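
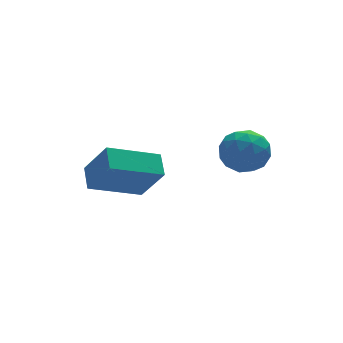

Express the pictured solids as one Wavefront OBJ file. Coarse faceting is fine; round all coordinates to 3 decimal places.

v 3.14 -1.629 0.34
v 3.584 -1.842 1.022
v 2.656 -2.898 0.258
v 3.1 -3.111 0.94
v 2.446 -2.588 1.011
v 2.745 -1.803 1.062
v 3.495 -2.937 0.218
v 3.794 -2.152 0.269
v 3.804 -2.651 0.947
v 3.155 -2.435 1.437
v 3.085 -2.305 -0.157
v 2.436 -2.089 0.333
v 3.405 -1.624 0.688
v 2.835 -3.116 0.592
v 2.451 -2.808 0.634
v 2.712 -2.934 1.034
v 2.911 -1.601 0.712
v 3.172 -1.726 1.112
v 2.503 -2.165 1.106
v 3.068 -3.014 0.168
v 3.329 -3.139 0.568
v 3.528 -1.806 0.246
v 3.789 -1.932 0.646
v 3.737 -2.575 0.174
v 3.795 -2.225 1.045
v 3.51 -2.971 0.996
v 3.742 -2.868 0.572
v 3.918 -2.407 0.602
v 3.413 -2.098 1.333
v 3.129 -2.844 1.285
v 2.744 -2.536 1.326
v 2.92 -2.075 1.356
v 3.542 -2.573 1.288
v 3.111 -1.896 -0.005
v 2.827 -2.642 -0.053
v 3.32 -2.665 -0.076
v 3.496 -2.204 -0.046
v 2.73 -1.769 0.284
v 2.445 -2.515 0.235
v 2.322 -2.333 0.678
v 2.498 -1.872 0.708
v 2.698 -2.167 -0.008
v -0.629 1.164 -2.265
v -0.442 1.979 -1.858
v 1.152 1.111 -2.979
v 1.34 1.926 -2.572
v -0.14 0.414 -0.988
v 0.048 1.229 -0.581
v 1.642 0.361 -1.702
v 1.829 1.176 -1.295
f 1 38 17
f 38 12 41
f 17 41 6
f 38 41 17
f 1 17 13
f 17 6 18
f 13 18 2
f 17 18 13
f 1 13 22
f 13 2 23
f 22 23 8
f 13 23 22
f 1 22 34
f 22 8 37
f 34 37 11
f 22 37 34
f 1 34 38
f 34 11 42
f 38 42 12
f 34 42 38
f 2 18 29
f 18 6 32
f 29 32 10
f 18 32 29
f 6 41 19
f 41 12 40
f 19 40 5
f 41 40 19
f 12 42 39
f 42 11 35
f 39 35 3
f 42 35 39
f 11 37 36
f 37 8 24
f 36 24 7
f 37 24 36
f 8 23 28
f 23 2 25
f 28 25 9
f 23 25 28
f 4 30 16
f 30 10 31
f 16 31 5
f 30 31 16
f 4 16 14
f 16 5 15
f 14 15 3
f 16 15 14
f 4 14 21
f 14 3 20
f 21 20 7
f 14 20 21
f 4 21 26
f 21 7 27
f 26 27 9
f 21 27 26
f 4 26 30
f 26 9 33
f 30 33 10
f 26 33 30
f 5 31 19
f 31 10 32
f 19 32 6
f 31 32 19
f 3 15 39
f 15 5 40
f 39 40 12
f 15 40 39
f 7 20 36
f 20 3 35
f 36 35 11
f 20 35 36
f 9 27 28
f 27 7 24
f 28 24 8
f 27 24 28
f 10 33 29
f 33 9 25
f 29 25 2
f 33 25 29
f 44 46 43
f 47 44 43
f 43 46 45
f 45 47 43
f 44 50 46
f 48 44 47
f 48 50 44
f 46 50 45
f 49 47 45
f 45 50 49
f 49 48 47
f 50 48 49



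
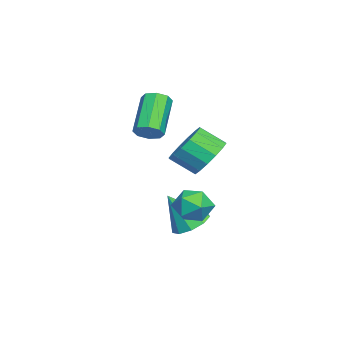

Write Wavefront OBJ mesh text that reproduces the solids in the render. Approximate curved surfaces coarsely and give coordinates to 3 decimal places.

v 1.725 1.818 -1.12
v 2.399 1.535 -1.39
v 1.935 1.022 0.24
v 2.484 1.995 -1.134
v 2.214 2.372 -0.871
v 1.715 2.491 -0.725
v 1.22 2.294 -0.763
v 0.962 1.875 -0.969
v 1.06 1.429 -1.245
v 1.47 1.166 -1.463
v 1.999 1.207 -1.52
v 0.428 0.008 2.695
v 0.744 -0.342 3.033
v -0.593 -0.337 4.284
v -0.908 0.012 3.945
v 0.821 0.087 3.114
v -0.515 0.092 4.365
v 0.668 0.47 2.949
v -0.668 0.475 4.2
v 0.375 0.582 2.636
v -0.961 0.587 3.886
v 0.113 0.357 2.356
v -1.224 0.362 3.607
v 0.035 -0.072 2.275
v -1.301 -0.067 3.526
v 0.188 -0.455 2.44
v -1.148 -0.45 3.691
v 0.481 -0.567 2.754
v -0.855 -0.562 4.004
v 2.6 2.463 0.639
v 3.175 2.955 0.384
v 3.345 1.445 0.356
v 3.92 1.937 0.101
v 3.74 1.903 0.879
v 3.279 2.532 1.054
v 3.241 1.868 -0.314
v 2.78 2.497 -0.139
v 3.571 2.588 -0.205
v 3.88 2.609 0.532
v 2.64 1.791 0.208
v 2.949 1.812 0.945
v -0.148 2.143 1.408
v 0.394 1.699 0.782
v 0.43 0.752 1.485
v -0.112 1.197 2.112
v 0.705 1.929 1.077
v 0.741 0.983 1.78
v 0.788 2.217 1.46
v 0.824 1.27 2.164
v 0.62 2.485 1.83
v 0.655 1.539 2.533
v 0.246 2.662 2.086
v 0.281 1.715 2.79
v -0.234 2.7 2.161
v -0.198 1.753 2.865
v -0.69 2.588 2.035
v -0.654 1.641 2.738
v -1.001 2.357 1.74
v -0.965 1.411 2.443
v -1.084 2.07 1.356
v -1.048 1.123 2.06
v -0.915 1.801 0.987
v -0.88 0.855 1.69
v -0.541 1.625 0.73
v -0.506 0.678 1.434
v -0.062 1.587 0.655
v -0.026 0.64 1.359
f 2 1 4
f 2 4 3
f 4 1 5
f 4 5 3
f 5 1 6
f 5 6 3
f 6 1 7
f 6 7 3
f 7 1 8
f 7 8 3
f 8 1 9
f 8 9 3
f 9 1 10
f 9 10 3
f 10 1 11
f 10 11 3
f 11 1 2
f 11 2 3
f 13 12 16
f 13 16 14
f 14 16 17
f 14 17 15
f 16 12 18
f 16 18 17
f 17 18 19
f 17 19 15
f 18 12 20
f 18 20 19
f 19 20 21
f 19 21 15
f 20 12 22
f 20 22 21
f 21 22 23
f 21 23 15
f 22 12 24
f 22 24 23
f 23 24 25
f 23 25 15
f 24 12 26
f 24 26 25
f 25 26 27
f 25 27 15
f 26 12 28
f 26 28 27
f 27 28 29
f 27 29 15
f 28 12 13
f 28 13 29
f 29 13 14
f 29 14 15
f 30 41 35
f 30 35 31
f 30 31 37
f 30 37 40
f 30 40 41
f 31 35 39
f 35 41 34
f 41 40 32
f 40 37 36
f 37 31 38
f 33 39 34
f 33 34 32
f 33 32 36
f 33 36 38
f 33 38 39
f 34 39 35
f 32 34 41
f 36 32 40
f 38 36 37
f 39 38 31
f 43 42 46
f 43 46 44
f 44 46 47
f 44 47 45
f 46 42 48
f 46 48 47
f 47 48 49
f 47 49 45
f 48 42 50
f 48 50 49
f 49 50 51
f 49 51 45
f 50 42 52
f 50 52 51
f 51 52 53
f 51 53 45
f 52 42 54
f 52 54 53
f 53 54 55
f 53 55 45
f 54 42 56
f 54 56 55
f 55 56 57
f 55 57 45
f 56 42 58
f 56 58 57
f 57 58 59
f 57 59 45
f 58 42 60
f 58 60 59
f 59 60 61
f 59 61 45
f 60 42 62
f 60 62 61
f 61 62 63
f 61 63 45
f 62 42 64
f 62 64 63
f 63 64 65
f 63 65 45
f 64 42 66
f 64 66 65
f 65 66 67
f 65 67 45
f 66 42 43
f 66 43 67
f 67 43 44
f 67 44 45



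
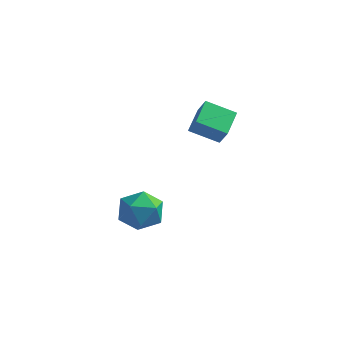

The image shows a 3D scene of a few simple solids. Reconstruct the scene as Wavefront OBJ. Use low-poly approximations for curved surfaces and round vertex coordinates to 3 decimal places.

v -0.021 2.244 -1.785
v 0.681 1.569 -1.563
v -1.001 1.591 -0.677
v -0.299 0.916 -0.455
v -0.161 1.876 -0.217
v 0.445 2.279 -0.901
v -0.765 0.881 -1.339
v -0.159 1.284 -2.023
v 0.221 0.726 -1.287
v 0.594 1.341 -0.594
v -0.914 1.819 -1.646
v -0.541 2.434 -0.953
v 2.461 2.973 2.56
v 1.308 2.693 3.091
v 2.38 4.122 2.99
v 1.227 3.842 3.521
v 2.873 2.718 3.319
v 1.72 2.438 3.85
v 2.792 3.867 3.749
v 1.639 3.587 4.28
f 1 12 6
f 1 6 2
f 1 2 8
f 1 8 11
f 1 11 12
f 2 6 10
f 6 12 5
f 12 11 3
f 11 8 7
f 8 2 9
f 4 10 5
f 4 5 3
f 4 3 7
f 4 7 9
f 4 9 10
f 5 10 6
f 3 5 12
f 7 3 11
f 9 7 8
f 10 9 2
f 14 16 13
f 17 14 13
f 13 16 15
f 15 17 13
f 14 20 16
f 18 14 17
f 18 20 14
f 16 20 15
f 19 17 15
f 15 20 19
f 19 18 17
f 20 18 19



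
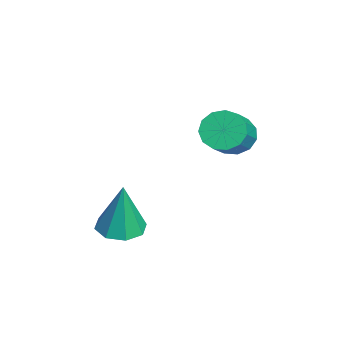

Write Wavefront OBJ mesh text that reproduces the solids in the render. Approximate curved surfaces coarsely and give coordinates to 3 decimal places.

v 1.868 2.72 -0.62
v 2.289 3.111 -0.924
v 3.192 2.731 -0.165
v 2.772 2.34 0.14
v 2.143 3.308 -0.652
v 3.047 2.928 0.107
v 1.91 3.319 -0.37
v 2.814 2.938 0.389
v 1.664 3.139 -0.167
v 2.568 2.759 0.593
v 1.483 2.827 -0.107
v 2.386 2.446 0.652
v 1.424 2.48 -0.211
v 2.327 2.1 0.549
v 1.506 2.21 -0.444
v 2.41 1.83 0.315
v 1.703 2.102 -0.733
v 2.607 1.721 0.026
v 1.953 2.19 -0.986
v 2.856 1.81 -0.227
v 2.175 2.446 -1.123
v 3.079 2.066 -0.363
v 2.301 2.79 -1.1
v 3.204 2.409 -0.341
v 3.181 -0.347 -3.13
v 3.73 -0.764 -3.165
v 3.339 -0.273 -1.51
v 3.861 -0.254 -3.201
v 3.594 0.202 -3.196
v 3.085 0.336 -3.152
v 2.632 0.07 -3.096
v 2.501 -0.44 -3.06
v 2.768 -0.896 -3.065
v 3.277 -1.03 -3.108
f 2 1 5
f 2 5 3
f 3 5 6
f 3 6 4
f 5 1 7
f 5 7 6
f 6 7 8
f 6 8 4
f 7 1 9
f 7 9 8
f 8 9 10
f 8 10 4
f 9 1 11
f 9 11 10
f 10 11 12
f 10 12 4
f 11 1 13
f 11 13 12
f 12 13 14
f 12 14 4
f 13 1 15
f 13 15 14
f 14 15 16
f 14 16 4
f 15 1 17
f 15 17 16
f 16 17 18
f 16 18 4
f 17 1 19
f 17 19 18
f 18 19 20
f 18 20 4
f 19 1 21
f 19 21 20
f 20 21 22
f 20 22 4
f 21 1 23
f 21 23 22
f 22 23 24
f 22 24 4
f 23 1 2
f 23 2 24
f 24 2 3
f 24 3 4
f 26 25 28
f 26 28 27
f 28 25 29
f 28 29 27
f 29 25 30
f 29 30 27
f 30 25 31
f 30 31 27
f 31 25 32
f 31 32 27
f 32 25 33
f 32 33 27
f 33 25 34
f 33 34 27
f 34 25 26
f 34 26 27



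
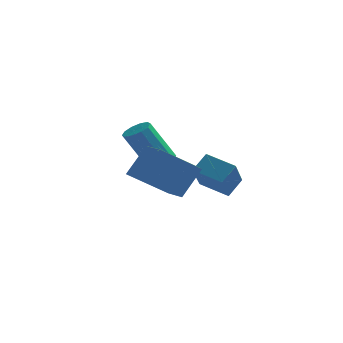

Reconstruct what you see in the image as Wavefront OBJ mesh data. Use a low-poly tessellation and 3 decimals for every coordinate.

v 0.298 1.874 -2.468
v 0.63 2.337 -2.199
v -0.306 1.989 -0.443
v -0.638 1.526 -0.712
v 0.303 2.492 -2.343
v -0.634 2.143 -0.587
v -0.026 2.41 -2.534
v -0.963 2.062 -0.779
v -0.231 2.124 -2.701
v -1.168 1.776 -0.945
v -0.234 1.742 -2.778
v -1.171 1.394 -1.022
v -0.034 1.411 -2.737
v -0.97 1.063 -0.981
v 0.294 1.257 -2.593
v -0.643 0.908 -0.837
v 0.623 1.338 -2.401
v -0.314 0.99 -0.646
v 0.828 1.624 -2.235
v -0.109 1.276 -0.479
v 0.831 2.006 -2.158
v -0.106 1.658 -0.402
v 0.918 0.307 -3.54
v -0.525 -0.504 -2.366
v 1.518 1.047 -2.291
v 0.075 0.235 -1.117
v 1.685 -0.715 -3.303
v 0.242 -1.527 -2.129
v 2.285 0.024 -2.054
v 0.842 -0.787 -0.88
v 2.531 3.963 -4.907
v 2.537 2.572 -3.657
v 1.262 4.339 -4.482
v 1.269 2.948 -3.232
v 2.951 4.592 -4.208
v 2.958 3.201 -2.958
v 1.683 4.968 -3.783
v 1.689 3.577 -2.533
f 2 1 5
f 2 5 3
f 3 5 6
f 3 6 4
f 5 1 7
f 5 7 6
f 6 7 8
f 6 8 4
f 7 1 9
f 7 9 8
f 8 9 10
f 8 10 4
f 9 1 11
f 9 11 10
f 10 11 12
f 10 12 4
f 11 1 13
f 11 13 12
f 12 13 14
f 12 14 4
f 13 1 15
f 13 15 14
f 14 15 16
f 14 16 4
f 15 1 17
f 15 17 16
f 16 17 18
f 16 18 4
f 17 1 19
f 17 19 18
f 18 19 20
f 18 20 4
f 19 1 21
f 19 21 20
f 20 21 22
f 20 22 4
f 21 1 2
f 21 2 22
f 22 2 3
f 22 3 4
f 24 26 23
f 27 24 23
f 23 26 25
f 25 27 23
f 24 30 26
f 28 24 27
f 28 30 24
f 26 30 25
f 29 27 25
f 25 30 29
f 29 28 27
f 30 28 29
f 32 34 31
f 35 32 31
f 31 34 33
f 33 35 31
f 32 38 34
f 36 32 35
f 36 38 32
f 34 38 33
f 37 35 33
f 33 38 37
f 37 36 35
f 38 36 37



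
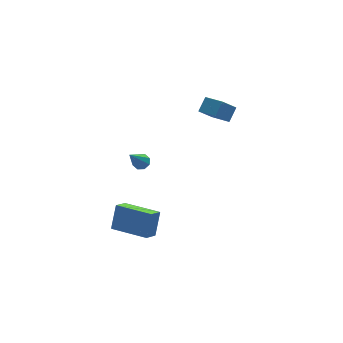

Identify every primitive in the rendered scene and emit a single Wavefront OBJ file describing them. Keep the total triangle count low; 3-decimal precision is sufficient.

v -4.862 -3.481 -3.826
v -4.324 -2.788 -2.622
v -4.193 -3.006 -4.398
v -3.655 -2.313 -3.194
v -3.465 -5.087 -3.526
v -2.927 -4.394 -2.322
v -2.796 -4.612 -4.098
v -2.258 -3.919 -2.894
v 2.787 0.809 -0.725
v 3.407 1.328 -0.118
v 2.289 2.103 -1.323
v 2.909 2.622 -0.717
v 3.591 0.758 -1.503
v 4.211 1.277 -0.897
v 3.093 2.052 -2.102
v 3.713 2.571 -1.495
v -1.496 1.088 -3.65
v -1.02 1.005 -3.432
v -2.444 0.312 -1.87
v -1.166 1.374 -3.349
v -1.506 1.575 -3.443
v -1.84 1.491 -3.657
v -1.972 1.17 -3.867
v -1.826 0.801 -3.95
v -1.486 0.6 -3.857
v -1.152 0.684 -3.642
f 2 4 1
f 5 2 1
f 1 4 3
f 3 5 1
f 2 8 4
f 6 2 5
f 6 8 2
f 4 8 3
f 7 5 3
f 3 8 7
f 7 6 5
f 8 6 7
f 10 12 9
f 13 10 9
f 9 12 11
f 11 13 9
f 10 16 12
f 14 10 13
f 14 16 10
f 12 16 11
f 15 13 11
f 11 16 15
f 15 14 13
f 16 14 15
f 18 17 20
f 18 20 19
f 20 17 21
f 20 21 19
f 21 17 22
f 21 22 19
f 22 17 23
f 22 23 19
f 23 17 24
f 23 24 19
f 24 17 25
f 24 25 19
f 25 17 26
f 25 26 19
f 26 17 18
f 26 18 19



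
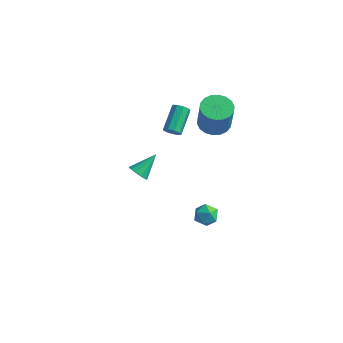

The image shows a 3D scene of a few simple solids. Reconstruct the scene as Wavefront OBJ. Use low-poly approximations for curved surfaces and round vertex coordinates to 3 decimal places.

v -3.264 0.5 -4.015
v -2.995 0.806 -4.547
v -2.816 1.76 -3.065
v -3.391 0.924 -4.518
v -3.738 0.881 -4.296
v -3.904 0.691 -3.967
v -3.825 0.429 -3.656
v -3.532 0.194 -3.483
v -3.136 0.076 -3.512
v -2.789 0.12 -3.734
v -2.623 0.309 -4.063
v -2.702 0.571 -4.373
v 1.276 1.171 2.521
v 2.007 1.76 2.484
v 2.356 1.438 4.283
v 1.624 0.849 4.319
v 1.69 2.011 2.591
v 2.039 1.69 4.389
v 1.291 2.096 2.683
v 1.64 1.775 4.482
v 0.889 1.998 2.744
v 1.238 1.677 4.542
v 0.564 1.736 2.76
v 0.912 1.415 4.558
v 0.379 1.362 2.729
v 0.728 1.04 4.527
v 0.372 0.95 2.657
v 0.721 0.628 4.455
v 0.544 0.582 2.557
v 0.893 0.26 4.356
v 0.861 0.33 2.451
v 1.21 0.009 4.249
v 1.26 0.245 2.358
v 1.609 -0.076 4.157
v 1.662 0.343 2.298
v 2.011 0.022 4.096
v 1.988 0.605 2.282
v 2.336 0.284 4.08
v 2.172 0.98 2.313
v 2.521 0.658 4.111
v 2.179 1.392 2.385
v 2.528 1.07 4.183
v -1.022 0.542 1.026
v -0.515 0.531 1.21
v -0.79 1.966 2.059
v -1.298 1.978 1.874
v -0.529 0.717 0.891
v -0.804 2.152 1.74
v -0.775 0.821 0.635
v -1.05 2.256 1.484
v -1.136 0.795 0.562
v -1.411 2.23 1.411
v -1.444 0.651 0.706
v -1.719 2.086 1.555
v -1.555 0.456 0.999
v -1.83 1.891 1.848
v -1.417 0.302 1.305
v -1.692 1.737 2.154
v -1.094 0.26 1.48
v -1.369 1.695 2.329
v -0.738 0.35 1.442
v -1.013 1.785 2.291
v 3.56 -3.282 0.096
v 4.109 -3.517 -0.333
v 3.431 -4.383 0.533
v 3.98 -4.618 0.104
v 4.121 -4.164 0.666
v 4.201 -3.484 0.396
v 3.339 -4.416 -0.196
v 3.419 -3.736 -0.466
v 3.973 -4.218 -0.514
v 4.456 -4.062 0.019
v 3.084 -3.838 0.181
v 3.567 -3.682 0.714
f 2 1 4
f 2 4 3
f 4 1 5
f 4 5 3
f 5 1 6
f 5 6 3
f 6 1 7
f 6 7 3
f 7 1 8
f 7 8 3
f 8 1 9
f 8 9 3
f 9 1 10
f 9 10 3
f 10 1 11
f 10 11 3
f 11 1 12
f 11 12 3
f 12 1 2
f 12 2 3
f 14 13 17
f 14 17 15
f 15 17 18
f 15 18 16
f 17 13 19
f 17 19 18
f 18 19 20
f 18 20 16
f 19 13 21
f 19 21 20
f 20 21 22
f 20 22 16
f 21 13 23
f 21 23 22
f 22 23 24
f 22 24 16
f 23 13 25
f 23 25 24
f 24 25 26
f 24 26 16
f 25 13 27
f 25 27 26
f 26 27 28
f 26 28 16
f 27 13 29
f 27 29 28
f 28 29 30
f 28 30 16
f 29 13 31
f 29 31 30
f 30 31 32
f 30 32 16
f 31 13 33
f 31 33 32
f 32 33 34
f 32 34 16
f 33 13 35
f 33 35 34
f 34 35 36
f 34 36 16
f 35 13 37
f 35 37 36
f 36 37 38
f 36 38 16
f 37 13 39
f 37 39 38
f 38 39 40
f 38 40 16
f 39 13 41
f 39 41 40
f 40 41 42
f 40 42 16
f 41 13 14
f 41 14 42
f 42 14 15
f 42 15 16
f 44 43 47
f 44 47 45
f 45 47 48
f 45 48 46
f 47 43 49
f 47 49 48
f 48 49 50
f 48 50 46
f 49 43 51
f 49 51 50
f 50 51 52
f 50 52 46
f 51 43 53
f 51 53 52
f 52 53 54
f 52 54 46
f 53 43 55
f 53 55 54
f 54 55 56
f 54 56 46
f 55 43 57
f 55 57 56
f 56 57 58
f 56 58 46
f 57 43 59
f 57 59 58
f 58 59 60
f 58 60 46
f 59 43 61
f 59 61 60
f 60 61 62
f 60 62 46
f 61 43 44
f 61 44 62
f 62 44 45
f 62 45 46
f 63 74 68
f 63 68 64
f 63 64 70
f 63 70 73
f 63 73 74
f 64 68 72
f 68 74 67
f 74 73 65
f 73 70 69
f 70 64 71
f 66 72 67
f 66 67 65
f 66 65 69
f 66 69 71
f 66 71 72
f 67 72 68
f 65 67 74
f 69 65 73
f 71 69 70
f 72 71 64



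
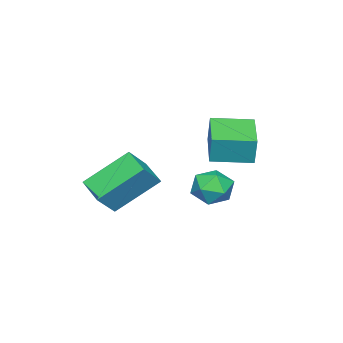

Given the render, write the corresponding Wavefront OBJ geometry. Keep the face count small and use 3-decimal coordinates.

v -0.582 1.975 1.193
v -0.232 2.576 1.666
v 0.612 1.324 1.134
v 0.962 1.925 1.607
v 0.397 1.401 1.944
v -0.341 1.803 1.98
v 0.721 2.097 0.82
v -0.017 2.499 0.856
v 0.573 2.651 1.435
v 0.373 2.221 2.13
v 0.007 1.679 0.67
v -0.193 1.249 1.365
v -1.441 0.813 2.855
v -1.301 0.986 3.983
v -2.279 2.124 2.757
v -2.14 2.298 3.885
v 0.02 1.722 2.535
v 0.159 1.896 3.663
v -0.819 3.034 2.437
v -0.679 3.207 3.565
v 0.469 -2.479 0.105
v -0.672 -1.269 1.435
v 1.072 -1.481 -0.287
v -0.069 -0.271 1.044
v 1.329 -2.649 0.996
v 0.188 -1.439 2.327
v 1.932 -1.651 0.605
v 0.791 -0.441 1.935
f 1 12 6
f 1 6 2
f 1 2 8
f 1 8 11
f 1 11 12
f 2 6 10
f 6 12 5
f 12 11 3
f 11 8 7
f 8 2 9
f 4 10 5
f 4 5 3
f 4 3 7
f 4 7 9
f 4 9 10
f 5 10 6
f 3 5 12
f 7 3 11
f 9 7 8
f 10 9 2
f 14 16 13
f 17 14 13
f 13 16 15
f 15 17 13
f 14 20 16
f 18 14 17
f 18 20 14
f 16 20 15
f 19 17 15
f 15 20 19
f 19 18 17
f 20 18 19
f 22 24 21
f 25 22 21
f 21 24 23
f 23 25 21
f 22 28 24
f 26 22 25
f 26 28 22
f 24 28 23
f 27 25 23
f 23 28 27
f 27 26 25
f 28 26 27



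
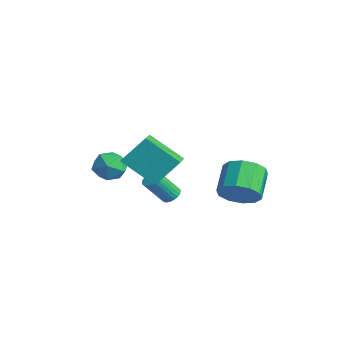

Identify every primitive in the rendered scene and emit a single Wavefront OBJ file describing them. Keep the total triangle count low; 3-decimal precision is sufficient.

v 0.997 2.95 -1.964
v 1.692 3.076 -1.3
v 0.719 3.876 -0.432
v 0.023 3.75 -1.096
v 1.722 3.532 -1.688
v 0.749 4.332 -0.82
v 1.474 3.766 -2.181
v 0.501 4.566 -1.313
v 1.044 3.688 -2.591
v 0.071 4.488 -1.724
v 0.596 3.328 -2.762
v -0.377 4.129 -1.894
v 0.301 2.824 -2.628
v -0.672 3.624 -1.76
v 0.271 2.368 -2.24
v -0.702 3.168 -1.372
v 0.519 2.134 -1.747
v -0.454 2.934 -0.879
v 0.949 2.212 -1.336
v -0.024 3.012 -0.469
v 1.397 2.571 -1.166
v 0.424 3.372 -0.298
v -3.27 1.889 -3.801
v -2.839 1.667 -3.926
v -2.96 0.769 -2.743
v -3.39 0.991 -2.619
v -2.776 1.811 -3.81
v -2.896 0.913 -2.628
v -2.788 1.967 -3.693
v -2.908 1.068 -2.511
v -2.873 2.111 -3.593
v -2.993 1.212 -2.41
v -3.018 2.221 -3.524
v -3.139 1.322 -2.341
v -3.202 2.28 -3.497
v -3.323 1.382 -2.315
v -3.396 2.28 -3.517
v -3.517 1.382 -2.334
v -3.571 2.221 -3.58
v -3.692 1.323 -2.397
v -3.7 2.111 -3.677
v -3.821 1.213 -2.494
v -3.764 1.967 -3.792
v -3.884 1.069 -2.61
v -3.752 1.812 -3.909
v -3.872 0.913 -2.727
v -3.667 1.668 -4.01
v -3.787 0.769 -2.827
v -3.521 1.558 -4.079
v -3.642 0.659 -2.896
v -3.337 1.498 -4.105
v -3.458 0.6 -2.923
v -3.143 1.498 -4.086
v -3.264 0.6 -2.903
v -2.968 1.557 -4.023
v -3.089 0.659 -2.84
v 1.053 -2.46 1.256
v 1.26 -1.437 2.401
v -0.018 -1.773 0.836
v 0.189 -0.75 1.981
v 2.131 -1.45 0.159
v 2.338 -0.427 1.304
v 1.06 -0.763 -0.261
v 1.267 0.26 0.884
v -3.433 -0.442 -0.908
v -2.976 -0.444 -1.676
v -4.504 -1.176 -1.544
v -4.047 -1.178 -2.312
v -3.756 -1.66 -1.618
v -3.094 -1.206 -1.225
v -4.386 -0.414 -1.995
v -3.724 0.04 -1.602
v -3.565 -0.426 -2.348
v -3.176 -1.196 -2.115
v -4.304 -0.424 -1.105
v -3.915 -1.194 -0.872
f 2 1 5
f 2 5 3
f 3 5 6
f 3 6 4
f 5 1 7
f 5 7 6
f 6 7 8
f 6 8 4
f 7 1 9
f 7 9 8
f 8 9 10
f 8 10 4
f 9 1 11
f 9 11 10
f 10 11 12
f 10 12 4
f 11 1 13
f 11 13 12
f 12 13 14
f 12 14 4
f 13 1 15
f 13 15 14
f 14 15 16
f 14 16 4
f 15 1 17
f 15 17 16
f 16 17 18
f 16 18 4
f 17 1 19
f 17 19 18
f 18 19 20
f 18 20 4
f 19 1 21
f 19 21 20
f 20 21 22
f 20 22 4
f 21 1 2
f 21 2 22
f 22 2 3
f 22 3 4
f 24 23 27
f 24 27 25
f 25 27 28
f 25 28 26
f 27 23 29
f 27 29 28
f 28 29 30
f 28 30 26
f 29 23 31
f 29 31 30
f 30 31 32
f 30 32 26
f 31 23 33
f 31 33 32
f 32 33 34
f 32 34 26
f 33 23 35
f 33 35 34
f 34 35 36
f 34 36 26
f 35 23 37
f 35 37 36
f 36 37 38
f 36 38 26
f 37 23 39
f 37 39 38
f 38 39 40
f 38 40 26
f 39 23 41
f 39 41 40
f 40 41 42
f 40 42 26
f 41 23 43
f 41 43 42
f 42 43 44
f 42 44 26
f 43 23 45
f 43 45 44
f 44 45 46
f 44 46 26
f 45 23 47
f 45 47 46
f 46 47 48
f 46 48 26
f 47 23 49
f 47 49 48
f 48 49 50
f 48 50 26
f 49 23 51
f 49 51 50
f 50 51 52
f 50 52 26
f 51 23 53
f 51 53 52
f 52 53 54
f 52 54 26
f 53 23 55
f 53 55 54
f 54 55 56
f 54 56 26
f 55 23 24
f 55 24 56
f 56 24 25
f 56 25 26
f 58 60 57
f 61 58 57
f 57 60 59
f 59 61 57
f 58 64 60
f 62 58 61
f 62 64 58
f 60 64 59
f 63 61 59
f 59 64 63
f 63 62 61
f 64 62 63
f 65 76 70
f 65 70 66
f 65 66 72
f 65 72 75
f 65 75 76
f 66 70 74
f 70 76 69
f 76 75 67
f 75 72 71
f 72 66 73
f 68 74 69
f 68 69 67
f 68 67 71
f 68 71 73
f 68 73 74
f 69 74 70
f 67 69 76
f 71 67 75
f 73 71 72
f 74 73 66



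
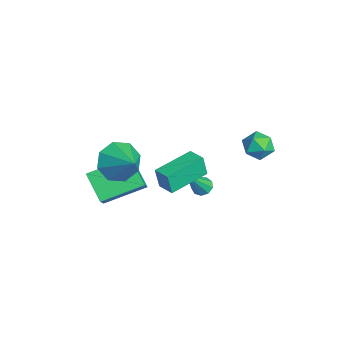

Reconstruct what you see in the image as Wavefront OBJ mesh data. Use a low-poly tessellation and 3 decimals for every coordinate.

v 0.13 2.314 3.789
v 0.774 2.769 3.808
v 0.546 1.771 2.712
v 1.19 2.226 2.731
v 1.093 1.657 3.268
v 0.836 1.993 3.934
v 0.484 2.547 2.586
v 0.227 2.883 3.252
v 0.993 2.913 3.064
v 1.369 2.363 3.486
v -0.049 2.177 3.034
v 0.327 1.627 3.456
v -1.99 -3.32 0.941
v -1.347 -3.932 0.309
v -0.69 -2.84 1.799
v -1.44 -3.157 0.015
v -1.855 -2.478 0.263
v -2.349 -2.291 0.909
v -2.633 -2.708 1.574
v -2.541 -3.483 1.868
v -2.126 -4.163 1.619
v -1.632 -4.349 0.974
v -4.837 -4.213 -2.329
v -3.943 -4.511 -1.362
v -4.939 -2.151 -1.6
v -4.045 -2.448 -0.633
v -3.595 -3.792 -3.347
v -2.701 -4.089 -2.38
v -3.697 -1.729 -2.618
v -2.803 -2.027 -1.651
v -0.455 -1.824 0.283
v -0.533 -2.002 1.345
v -1.376 -0.052 0.511
v -1.453 -0.229 1.574
v 0.333 -1.431 0.406
v 0.256 -1.608 1.469
v -0.587 0.342 0.635
v -0.665 0.164 1.697
v -2.886 0.652 -2.31
v -2.454 0.515 -2.584
v -2.194 -0.212 -0.79
v -2.403 0.837 -2.425
v -2.578 1.072 -2.211
v -2.897 1.111 -2.044
v -3.211 0.935 -2.001
v -3.373 0.627 -2.102
v -3.307 0.331 -2.301
v -3.045 0.185 -2.503
v -2.708 0.258 -2.615
f 1 12 6
f 1 6 2
f 1 2 8
f 1 8 11
f 1 11 12
f 2 6 10
f 6 12 5
f 12 11 3
f 11 8 7
f 8 2 9
f 4 10 5
f 4 5 3
f 4 3 7
f 4 7 9
f 4 9 10
f 5 10 6
f 3 5 12
f 7 3 11
f 9 7 8
f 10 9 2
f 14 13 16
f 14 16 15
f 16 13 17
f 16 17 15
f 17 13 18
f 17 18 15
f 18 13 19
f 18 19 15
f 19 13 20
f 19 20 15
f 20 13 21
f 20 21 15
f 21 13 22
f 21 22 15
f 22 13 14
f 22 14 15
f 24 26 23
f 27 24 23
f 23 26 25
f 25 27 23
f 24 30 26
f 28 24 27
f 28 30 24
f 26 30 25
f 29 27 25
f 25 30 29
f 29 28 27
f 30 28 29
f 32 34 31
f 35 32 31
f 31 34 33
f 33 35 31
f 32 38 34
f 36 32 35
f 36 38 32
f 34 38 33
f 37 35 33
f 33 38 37
f 37 36 35
f 38 36 37
f 40 39 42
f 40 42 41
f 42 39 43
f 42 43 41
f 43 39 44
f 43 44 41
f 44 39 45
f 44 45 41
f 45 39 46
f 45 46 41
f 46 39 47
f 46 47 41
f 47 39 48
f 47 48 41
f 48 39 49
f 48 49 41
f 49 39 40
f 49 40 41



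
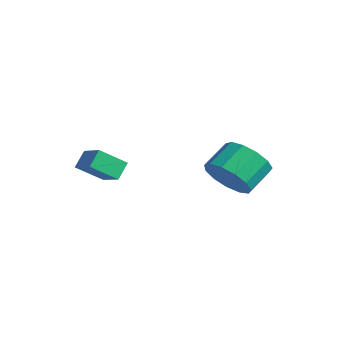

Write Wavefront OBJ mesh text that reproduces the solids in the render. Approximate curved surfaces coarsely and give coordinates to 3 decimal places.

v 3.176 1.097 2.693
v 4.227 1.262 2.881
v 3.915 2.388 3.635
v 2.864 2.223 3.447
v 4.094 1.567 2.371
v 3.782 2.693 3.125
v 3.669 1.722 1.964
v 3.358 2.848 2.717
v 3.089 1.679 1.788
v 2.777 2.805 2.541
v 2.535 1.451 1.899
v 2.223 2.577 2.652
v 2.186 1.111 2.263
v 1.874 2.237 3.016
v 2.15 0.766 2.763
v 1.838 1.892 3.516
v 2.441 0.527 3.241
v 2.129 1.652 3.995
v 2.964 0.468 3.545
v 2.652 1.594 4.299
v 3.555 0.609 3.579
v 3.243 1.735 4.332
v 4.026 0.905 3.332
v 3.714 2.031 4.085
v -0.11 -2.403 2.098
v -0.414 -3.44 2.891
v -0.402 -1.847 2.714
v -0.705 -2.883 3.507
v 1.025 -2.357 2.593
v 0.722 -3.393 3.386
v 0.734 -1.8 3.209
v 0.43 -2.837 4.002
f 2 1 5
f 2 5 3
f 3 5 6
f 3 6 4
f 5 1 7
f 5 7 6
f 6 7 8
f 6 8 4
f 7 1 9
f 7 9 8
f 8 9 10
f 8 10 4
f 9 1 11
f 9 11 10
f 10 11 12
f 10 12 4
f 11 1 13
f 11 13 12
f 12 13 14
f 12 14 4
f 13 1 15
f 13 15 14
f 14 15 16
f 14 16 4
f 15 1 17
f 15 17 16
f 16 17 18
f 16 18 4
f 17 1 19
f 17 19 18
f 18 19 20
f 18 20 4
f 19 1 21
f 19 21 20
f 20 21 22
f 20 22 4
f 21 1 23
f 21 23 22
f 22 23 24
f 22 24 4
f 23 1 2
f 23 2 24
f 24 2 3
f 24 3 4
f 26 28 25
f 29 26 25
f 25 28 27
f 27 29 25
f 26 32 28
f 30 26 29
f 30 32 26
f 28 32 27
f 31 29 27
f 27 32 31
f 31 30 29
f 32 30 31



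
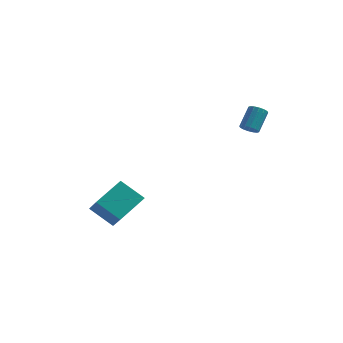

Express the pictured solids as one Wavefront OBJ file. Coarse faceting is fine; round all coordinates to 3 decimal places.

v -4.753 -1.103 -2.916
v -4.053 -2.136 -1.776
v -3.923 0.394 -2.068
v -3.223 -0.64 -0.928
v -3.457 -1.28 -3.872
v -2.757 -2.314 -2.732
v -2.627 0.216 -3.024
v -1.927 -0.817 -1.884
v 2.898 1.288 2.629
v 3.263 0.982 2.836
v 3.508 1.926 3.799
v 3.142 2.232 3.591
v 3.393 1.133 2.655
v 3.638 2.077 3.618
v 3.391 1.326 2.467
v 3.635 2.269 3.43
v 3.256 1.508 2.322
v 3.5 2.452 3.285
v 3.025 1.632 2.26
v 3.269 2.575 3.222
v 2.76 1.663 2.296
v 3.004 2.607 3.259
v 2.532 1.594 2.421
v 2.777 2.538 3.384
v 2.402 1.443 2.602
v 2.647 2.387 3.565
v 2.405 1.251 2.79
v 2.649 2.194 3.753
v 2.54 1.068 2.935
v 2.784 2.012 3.898
v 2.771 0.945 2.998
v 3.015 1.888 3.96
v 3.036 0.913 2.961
v 3.28 1.857 3.924
f 2 4 1
f 5 2 1
f 1 4 3
f 3 5 1
f 2 8 4
f 6 2 5
f 6 8 2
f 4 8 3
f 7 5 3
f 3 8 7
f 7 6 5
f 8 6 7
f 10 9 13
f 10 13 11
f 11 13 14
f 11 14 12
f 13 9 15
f 13 15 14
f 14 15 16
f 14 16 12
f 15 9 17
f 15 17 16
f 16 17 18
f 16 18 12
f 17 9 19
f 17 19 18
f 18 19 20
f 18 20 12
f 19 9 21
f 19 21 20
f 20 21 22
f 20 22 12
f 21 9 23
f 21 23 22
f 22 23 24
f 22 24 12
f 23 9 25
f 23 25 24
f 24 25 26
f 24 26 12
f 25 9 27
f 25 27 26
f 26 27 28
f 26 28 12
f 27 9 29
f 27 29 28
f 28 29 30
f 28 30 12
f 29 9 31
f 29 31 30
f 30 31 32
f 30 32 12
f 31 9 33
f 31 33 32
f 32 33 34
f 32 34 12
f 33 9 10
f 33 10 34
f 34 10 11
f 34 11 12



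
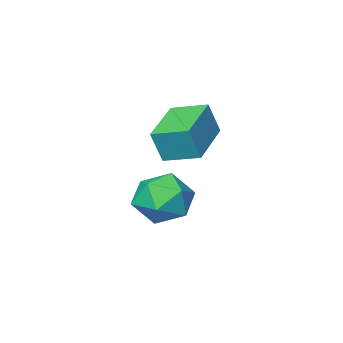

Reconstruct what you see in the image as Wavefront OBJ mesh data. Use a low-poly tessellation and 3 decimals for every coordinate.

v -2.38 -0.05 0.438
v -2.059 -0.119 1.382
v -2.947 0.784 0.691
v -2.627 0.715 1.635
v -1.133 0.905 0.085
v -0.813 0.836 1.029
v -1.701 1.739 0.338
v -1.38 1.67 1.282
v -2.009 0.452 -1.312
v -1.377 -0.168 -1.131
v -2.423 -0.312 -2.489
v -1.791 -0.932 -2.308
v -2.508 -0.846 -1.764
v -2.252 -0.374 -1.037
v -1.548 -0.106 -2.583
v -1.292 0.366 -1.856
v -1.092 -0.513 -1.917
v -1.685 -0.971 -1.411
v -2.115 0.491 -2.209
v -2.708 0.033 -1.703
f 2 4 1
f 5 2 1
f 1 4 3
f 3 5 1
f 2 8 4
f 6 2 5
f 6 8 2
f 4 8 3
f 7 5 3
f 3 8 7
f 7 6 5
f 8 6 7
f 9 20 14
f 9 14 10
f 9 10 16
f 9 16 19
f 9 19 20
f 10 14 18
f 14 20 13
f 20 19 11
f 19 16 15
f 16 10 17
f 12 18 13
f 12 13 11
f 12 11 15
f 12 15 17
f 12 17 18
f 13 18 14
f 11 13 20
f 15 11 19
f 17 15 16
f 18 17 10



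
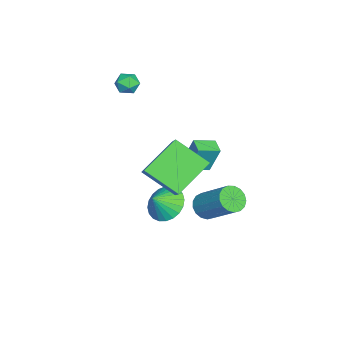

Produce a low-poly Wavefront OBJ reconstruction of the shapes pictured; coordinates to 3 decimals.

v 0.385 0.752 -4.017
v 1.15 0.582 -4.716
v 0.995 0.228 -3.223
v 1.262 0.945 -4.562
v 1.239 1.279 -4.325
v 1.087 1.532 -4.042
v 0.828 1.667 -3.754
v 0.501 1.662 -3.507
v 0.157 1.519 -3.337
v -0.152 1.258 -3.271
v -0.38 0.921 -3.319
v -0.491 0.558 -3.472
v -0.469 0.224 -3.709
v -0.317 -0.029 -3.993
v -0.058 -0.164 -4.28
v 0.269 -0.159 -4.528
v 0.613 -0.015 -4.697
v 0.923 0.245 -4.763
v -1.345 1.227 -2.047
v -1.287 1.749 -0.546
v -1.908 2.18 -2.357
v -1.85 2.702 -0.856
v -0.63 1.598 -2.204
v -0.572 2.12 -0.703
v -1.193 2.551 -2.514
v -1.135 3.073 -1.013
v -2.235 -1.304 1.727
v -1.889 -1.442 2.3
v -3.091 -1.898 2.1
v -2.745 -2.036 2.673
v -2.965 -1.4 2.552
v -2.437 -1.034 2.321
v -2.543 -2.306 2.079
v -2.015 -1.94 1.848
v -2.08 -2.062 2.517
v -2.34 -1.502 2.81
v -2.64 -1.838 1.59
v -2.9 -1.278 1.883
v 2.495 3.032 -2.165
v 2.768 3.43 -2.726
v 3.599 4.787 -1.355
v 3.325 4.388 -0.795
v 2.447 3.57 -2.67
v 3.278 4.927 -1.3
v 2.138 3.587 -2.499
v 2.968 4.944 -1.128
v 1.91 3.477 -2.252
v 2.741 4.834 -0.881
v 1.816 3.264 -1.984
v 2.647 4.621 -0.614
v 1.877 2.998 -1.758
v 2.708 4.355 -0.388
v 2.08 2.74 -1.626
v 2.911 4.097 -0.255
v 2.378 2.549 -1.617
v 3.209 3.906 -0.246
v 2.703 2.468 -1.733
v 3.533 3.825 -0.363
v 2.98 2.516 -1.949
v 3.81 3.873 -0.578
v 3.145 2.683 -2.214
v 3.976 4.039 -0.843
v 3.162 2.929 -2.468
v 3.993 4.286 -1.097
v 3.026 3.199 -2.653
v 3.856 4.556 -1.282
v 2.755 0.112 -0.017
v 1.347 1.247 1.201
v 3.171 1.745 -1.057
v 1.763 2.879 0.16
v 4.237 0.561 1.28
v 2.829 1.695 2.497
v 4.653 2.193 0.239
v 3.245 3.328 1.457
f 2 1 4
f 2 4 3
f 4 1 5
f 4 5 3
f 5 1 6
f 5 6 3
f 6 1 7
f 6 7 3
f 7 1 8
f 7 8 3
f 8 1 9
f 8 9 3
f 9 1 10
f 9 10 3
f 10 1 11
f 10 11 3
f 11 1 12
f 11 12 3
f 12 1 13
f 12 13 3
f 13 1 14
f 13 14 3
f 14 1 15
f 14 15 3
f 15 1 16
f 15 16 3
f 16 1 17
f 16 17 3
f 17 1 18
f 17 18 3
f 18 1 2
f 18 2 3
f 20 22 19
f 23 20 19
f 19 22 21
f 21 23 19
f 20 26 22
f 24 20 23
f 24 26 20
f 22 26 21
f 25 23 21
f 21 26 25
f 25 24 23
f 26 24 25
f 27 38 32
f 27 32 28
f 27 28 34
f 27 34 37
f 27 37 38
f 28 32 36
f 32 38 31
f 38 37 29
f 37 34 33
f 34 28 35
f 30 36 31
f 30 31 29
f 30 29 33
f 30 33 35
f 30 35 36
f 31 36 32
f 29 31 38
f 33 29 37
f 35 33 34
f 36 35 28
f 40 39 43
f 40 43 41
f 41 43 44
f 41 44 42
f 43 39 45
f 43 45 44
f 44 45 46
f 44 46 42
f 45 39 47
f 45 47 46
f 46 47 48
f 46 48 42
f 47 39 49
f 47 49 48
f 48 49 50
f 48 50 42
f 49 39 51
f 49 51 50
f 50 51 52
f 50 52 42
f 51 39 53
f 51 53 52
f 52 53 54
f 52 54 42
f 53 39 55
f 53 55 54
f 54 55 56
f 54 56 42
f 55 39 57
f 55 57 56
f 56 57 58
f 56 58 42
f 57 39 59
f 57 59 58
f 58 59 60
f 58 60 42
f 59 39 61
f 59 61 60
f 60 61 62
f 60 62 42
f 61 39 63
f 61 63 62
f 62 63 64
f 62 64 42
f 63 39 65
f 63 65 64
f 64 65 66
f 64 66 42
f 65 39 40
f 65 40 66
f 66 40 41
f 66 41 42
f 68 70 67
f 71 68 67
f 67 70 69
f 69 71 67
f 68 74 70
f 72 68 71
f 72 74 68
f 70 74 69
f 73 71 69
f 69 74 73
f 73 72 71
f 74 72 73



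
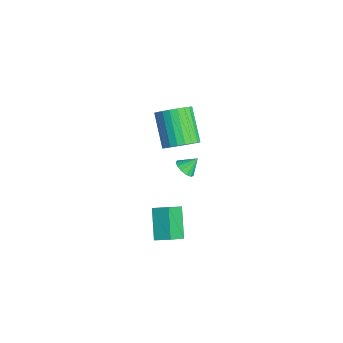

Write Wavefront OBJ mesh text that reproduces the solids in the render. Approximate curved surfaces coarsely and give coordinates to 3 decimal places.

v -3.794 1.761 -2.738
v -3.38 2.102 -3.106
v -3.766 2.479 -2.042
v -3.716 2.209 -3.203
v -4.077 2.174 -3.152
v -4.349 2.009 -2.97
v -4.444 1.764 -2.715
v -4.333 1.519 -2.466
v -4.05 1.351 -2.304
v -3.687 1.313 -2.28
v -3.357 1.417 -2.401
v -3.167 1.631 -2.629
v -3.175 1.886 -2.892
v 2.637 -2.089 -1.075
v 1.322 -1.748 0.181
v 1.994 -1.163 -2.001
v 0.679 -0.821 -0.746
v 3.141 -1.399 -0.734
v 1.826 -1.057 0.521
v 2.498 -0.472 -1.661
v 1.183 -0.131 -0.405
v -0.339 0.366 3.118
v 0.17 1.038 3.619
v -1.393 1.146 5.062
v -1.901 0.474 4.562
v -0.033 1.259 3.382
v -1.596 1.367 4.826
v -0.283 1.345 3.106
v -1.846 1.452 4.549
v -0.541 1.281 2.831
v -2.104 1.388 4.274
v -0.769 1.078 2.6
v -2.331 1.185 4.043
v -0.93 0.767 2.448
v -2.493 0.874 3.891
v -1.002 0.394 2.398
v -2.565 0.502 3.841
v -0.973 0.018 2.457
v -2.536 0.125 3.901
v -0.847 -0.306 2.618
v -2.41 -0.198 4.061
v -0.644 -0.527 2.854
v -2.207 -0.419 4.298
v -0.394 -0.612 3.131
v -1.957 -0.505 4.574
v -0.136 -0.548 3.406
v -1.699 -0.441 4.849
v 0.091 -0.345 3.637
v -1.471 -0.238 5.08
v 0.253 -0.034 3.789
v -1.31 0.073 5.232
v 0.325 0.338 3.839
v -1.238 0.446 5.282
v 0.296 0.715 3.779
v -1.267 0.822 5.223
f 2 1 4
f 2 4 3
f 4 1 5
f 4 5 3
f 5 1 6
f 5 6 3
f 6 1 7
f 6 7 3
f 7 1 8
f 7 8 3
f 8 1 9
f 8 9 3
f 9 1 10
f 9 10 3
f 10 1 11
f 10 11 3
f 11 1 12
f 11 12 3
f 12 1 13
f 12 13 3
f 13 1 2
f 13 2 3
f 15 17 14
f 18 15 14
f 14 17 16
f 16 18 14
f 15 21 17
f 19 15 18
f 19 21 15
f 17 21 16
f 20 18 16
f 16 21 20
f 20 19 18
f 21 19 20
f 23 22 26
f 23 26 24
f 24 26 27
f 24 27 25
f 26 22 28
f 26 28 27
f 27 28 29
f 27 29 25
f 28 22 30
f 28 30 29
f 29 30 31
f 29 31 25
f 30 22 32
f 30 32 31
f 31 32 33
f 31 33 25
f 32 22 34
f 32 34 33
f 33 34 35
f 33 35 25
f 34 22 36
f 34 36 35
f 35 36 37
f 35 37 25
f 36 22 38
f 36 38 37
f 37 38 39
f 37 39 25
f 38 22 40
f 38 40 39
f 39 40 41
f 39 41 25
f 40 22 42
f 40 42 41
f 41 42 43
f 41 43 25
f 42 22 44
f 42 44 43
f 43 44 45
f 43 45 25
f 44 22 46
f 44 46 45
f 45 46 47
f 45 47 25
f 46 22 48
f 46 48 47
f 47 48 49
f 47 49 25
f 48 22 50
f 48 50 49
f 49 50 51
f 49 51 25
f 50 22 52
f 50 52 51
f 51 52 53
f 51 53 25
f 52 22 54
f 52 54 53
f 53 54 55
f 53 55 25
f 54 22 23
f 54 23 55
f 55 23 24
f 55 24 25



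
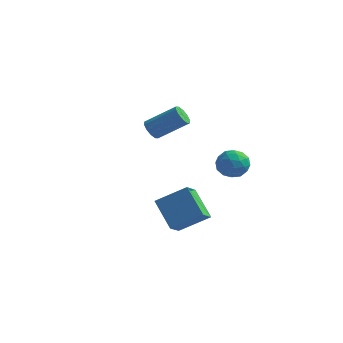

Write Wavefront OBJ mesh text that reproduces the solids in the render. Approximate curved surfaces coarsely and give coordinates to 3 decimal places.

v 3.335 2.561 -0.621
v 4.241 2.749 -0.606
v 3.539 1.491 0.406
v 4.445 1.679 0.421
v 3.841 2.29 0.762
v 3.714 2.952 0.127
v 4.066 1.288 -0.327
v 3.939 1.95 -0.962
v 4.693 1.962 -0.425
v 4.553 2.581 0.249
v 3.227 1.659 -0.449
v 3.087 2.278 0.225
v 3.77 2.749 -0.704
v 4.01 1.491 0.504
v 3.655 1.851 0.704
v 4.187 1.961 0.713
v 3.46 2.868 -0.273
v 3.993 2.978 -0.264
v 3.758 2.709 0.54
v 3.787 1.262 0.064
v 4.32 1.372 0.073
v 3.593 2.279 -0.913
v 4.125 2.389 -0.904
v 4.022 1.531 -0.74
v 4.568 2.397 -0.588
v 4.688 1.768 0.015
v 4.465 1.538 -0.424
v 4.391 1.927 -0.797
v 4.486 2.761 -0.193
v 4.606 2.132 0.411
v 4.251 2.491 0.611
v 4.177 2.88 0.238
v 4.752 2.298 -0.086
v 3.174 2.108 -0.611
v 3.294 1.479 -0.007
v 3.603 1.36 -0.438
v 3.529 1.749 -0.811
v 3.092 2.472 -0.215
v 3.212 1.843 0.388
v 3.389 2.313 0.597
v 3.315 2.702 0.224
v 3.028 1.942 -0.114
v -0.288 1.479 1.702
v 0.094 1.467 1.202
v 1.571 2.05 2.317
v 1.188 2.061 2.818
v -0.063 1.822 1.225
v 1.413 2.405 2.34
v -0.307 2.046 1.43
v 1.17 2.629 2.545
v -0.543 2.054 1.739
v 0.933 2.636 2.855
v -0.682 1.841 2.035
v 0.794 2.424 3.15
v -0.671 1.49 2.203
v 0.806 2.073 3.318
v -0.513 1.135 2.18
v 0.963 1.718 3.295
v -0.27 0.911 1.975
v 1.207 1.494 3.09
v -0.033 0.904 1.665
v 1.443 1.486 2.781
v 0.106 1.116 1.37
v 1.582 1.699 2.485
v 2.7 -4.364 0.149
v 4.063 -3.708 1.067
v 2.671 -3.369 -0.521
v 4.035 -2.712 0.397
v 3.865 -5.128 -1.037
v 5.229 -4.471 -0.119
v 3.837 -4.132 -1.707
v 5.2 -3.476 -0.789
f 1 38 17
f 38 12 41
f 17 41 6
f 38 41 17
f 1 17 13
f 17 6 18
f 13 18 2
f 17 18 13
f 1 13 22
f 13 2 23
f 22 23 8
f 13 23 22
f 1 22 34
f 22 8 37
f 34 37 11
f 22 37 34
f 1 34 38
f 34 11 42
f 38 42 12
f 34 42 38
f 2 18 29
f 18 6 32
f 29 32 10
f 18 32 29
f 6 41 19
f 41 12 40
f 19 40 5
f 41 40 19
f 12 42 39
f 42 11 35
f 39 35 3
f 42 35 39
f 11 37 36
f 37 8 24
f 36 24 7
f 37 24 36
f 8 23 28
f 23 2 25
f 28 25 9
f 23 25 28
f 4 30 16
f 30 10 31
f 16 31 5
f 30 31 16
f 4 16 14
f 16 5 15
f 14 15 3
f 16 15 14
f 4 14 21
f 14 3 20
f 21 20 7
f 14 20 21
f 4 21 26
f 21 7 27
f 26 27 9
f 21 27 26
f 4 26 30
f 26 9 33
f 30 33 10
f 26 33 30
f 5 31 19
f 31 10 32
f 19 32 6
f 31 32 19
f 3 15 39
f 15 5 40
f 39 40 12
f 15 40 39
f 7 20 36
f 20 3 35
f 36 35 11
f 20 35 36
f 9 27 28
f 27 7 24
f 28 24 8
f 27 24 28
f 10 33 29
f 33 9 25
f 29 25 2
f 33 25 29
f 44 43 47
f 44 47 45
f 45 47 48
f 45 48 46
f 47 43 49
f 47 49 48
f 48 49 50
f 48 50 46
f 49 43 51
f 49 51 50
f 50 51 52
f 50 52 46
f 51 43 53
f 51 53 52
f 52 53 54
f 52 54 46
f 53 43 55
f 53 55 54
f 54 55 56
f 54 56 46
f 55 43 57
f 55 57 56
f 56 57 58
f 56 58 46
f 57 43 59
f 57 59 58
f 58 59 60
f 58 60 46
f 59 43 61
f 59 61 60
f 60 61 62
f 60 62 46
f 61 43 63
f 61 63 62
f 62 63 64
f 62 64 46
f 63 43 44
f 63 44 64
f 64 44 45
f 64 45 46
f 66 68 65
f 69 66 65
f 65 68 67
f 67 69 65
f 66 72 68
f 70 66 69
f 70 72 66
f 68 72 67
f 71 69 67
f 67 72 71
f 71 70 69
f 72 70 71



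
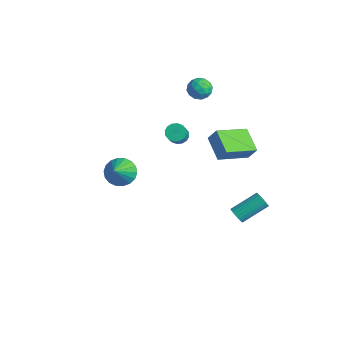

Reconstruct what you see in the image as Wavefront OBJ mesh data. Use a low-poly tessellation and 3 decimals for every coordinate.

v -1.895 2.885 1.293
v -1.442 3.122 2.118
v -1.748 4.809 0.661
v -1.296 5.045 1.486
v -0.484 2.555 0.614
v -0.032 2.791 1.439
v -0.338 4.478 -0.018
v 0.115 4.715 0.807
v 0.616 3.074 -3.663
v 0.826 3.293 -4.11
v 1.133 4.806 -3.224
v 0.924 4.586 -2.777
v 0.622 3.345 -4.129
v 0.93 4.858 -3.243
v 0.418 3.357 -4.078
v 0.726 4.87 -3.192
v 0.245 3.325 -3.963
v 0.552 4.838 -3.077
v 0.127 3.255 -3.803
v 0.435 4.768 -2.917
v 0.085 3.157 -3.621
v 0.392 4.67 -2.735
v 0.123 3.047 -3.446
v 0.43 4.56 -2.56
v 0.236 2.94 -3.304
v 0.543 4.453 -2.418
v 0.407 2.854 -3.216
v 0.714 4.367 -2.33
v 0.61 2.802 -3.197
v 0.918 4.315 -2.311
v 0.814 2.79 -3.248
v 1.122 4.303 -2.362
v 0.988 2.822 -3.363
v 1.295 4.335 -2.477
v 1.105 2.892 -3.523
v 1.413 4.405 -2.637
v 1.148 2.99 -3.705
v 1.455 4.503 -2.819
v 1.11 3.1 -3.88
v 1.417 4.613 -2.994
v 0.997 3.207 -4.022
v 1.304 4.72 -3.136
v -1.846 0.938 2.495
v -1.567 0.629 2.092
v -0.755 -0.087 3.201
v -1.034 0.222 3.605
v -1.4 0.876 2.129
v -0.588 0.16 3.239
v -1.353 1.14 2.265
v -0.541 0.424 3.374
v -1.438 1.349 2.462
v -0.626 0.633 3.572
v -1.633 1.449 2.669
v -0.821 0.733 3.778
v -1.884 1.411 2.829
v -1.072 0.695 3.938
v -2.125 1.247 2.899
v -1.313 0.531 4.008
v -2.292 1 2.861
v -1.48 0.284 3.971
v -2.339 0.736 2.726
v -1.527 0.02 3.835
v -2.254 0.527 2.528
v -1.442 -0.189 3.638
v -2.059 0.427 2.322
v -1.247 -0.289 3.431
v -1.808 0.465 2.162
v -0.996 -0.251 3.271
v -4.352 4.032 3.728
v -3.753 4.309 4.099
v -3.787 2.951 3.621
v -3.188 3.228 3.992
v -3.841 3.115 4.358
v -4.19 3.783 4.424
v -3.35 3.477 3.296
v -3.699 4.145 3.362
v -3.134 3.966 3.832
v -3.437 3.742 4.488
v -4.103 3.518 3.232
v -4.406 3.294 3.888
v -4.103 4.266 3.923
v -3.437 2.994 3.797
v -3.821 2.928 4.013
v -3.469 3.091 4.231
v -4.359 3.956 4.114
v -4.007 4.119 4.332
v -4.058 3.417 4.485
v -3.533 3.141 3.388
v -3.181 3.304 3.606
v -4.071 4.169 3.489
v -3.719 4.332 3.707
v -3.482 3.843 3.235
v -3.386 4.226 3.984
v -3.054 3.591 3.921
v -3.149 3.737 3.512
v -3.355 4.13 3.55
v -3.564 4.095 4.37
v -3.232 3.46 4.307
v -3.616 3.393 4.522
v -3.821 3.786 4.561
v -3.2 3.893 4.213
v -4.308 3.8 3.413
v -3.976 3.165 3.35
v -3.719 3.474 3.159
v -3.924 3.867 3.198
v -4.486 3.669 3.799
v -4.154 3.034 3.736
v -4.185 3.13 4.17
v -4.391 3.523 4.208
v -4.34 3.367 3.507
v -1.581 -2.89 1.422
v -0.837 -2.777 0.947
v -0.599 -3.91 2.718
v -0.835 -2.465 1.19
v -0.98 -2.237 1.48
v -1.244 -2.138 1.758
v -1.576 -2.188 1.969
v -1.908 -2.378 2.072
v -2.176 -2.669 2.046
v -2.325 -3.003 1.897
v -2.328 -3.316 1.653
v -2.183 -3.544 1.364
v -1.918 -3.642 1.086
v -1.587 -3.592 0.874
v -1.255 -3.403 0.771
v -0.987 -3.112 0.797
f 2 4 1
f 5 2 1
f 1 4 3
f 3 5 1
f 2 8 4
f 6 2 5
f 6 8 2
f 4 8 3
f 7 5 3
f 3 8 7
f 7 6 5
f 8 6 7
f 10 9 13
f 10 13 11
f 11 13 14
f 11 14 12
f 13 9 15
f 13 15 14
f 14 15 16
f 14 16 12
f 15 9 17
f 15 17 16
f 16 17 18
f 16 18 12
f 17 9 19
f 17 19 18
f 18 19 20
f 18 20 12
f 19 9 21
f 19 21 20
f 20 21 22
f 20 22 12
f 21 9 23
f 21 23 22
f 22 23 24
f 22 24 12
f 23 9 25
f 23 25 24
f 24 25 26
f 24 26 12
f 25 9 27
f 25 27 26
f 26 27 28
f 26 28 12
f 27 9 29
f 27 29 28
f 28 29 30
f 28 30 12
f 29 9 31
f 29 31 30
f 30 31 32
f 30 32 12
f 31 9 33
f 31 33 32
f 32 33 34
f 32 34 12
f 33 9 35
f 33 35 34
f 34 35 36
f 34 36 12
f 35 9 37
f 35 37 36
f 36 37 38
f 36 38 12
f 37 9 39
f 37 39 38
f 38 39 40
f 38 40 12
f 39 9 41
f 39 41 40
f 40 41 42
f 40 42 12
f 41 9 10
f 41 10 42
f 42 10 11
f 42 11 12
f 44 43 47
f 44 47 45
f 45 47 48
f 45 48 46
f 47 43 49
f 47 49 48
f 48 49 50
f 48 50 46
f 49 43 51
f 49 51 50
f 50 51 52
f 50 52 46
f 51 43 53
f 51 53 52
f 52 53 54
f 52 54 46
f 53 43 55
f 53 55 54
f 54 55 56
f 54 56 46
f 55 43 57
f 55 57 56
f 56 57 58
f 56 58 46
f 57 43 59
f 57 59 58
f 58 59 60
f 58 60 46
f 59 43 61
f 59 61 60
f 60 61 62
f 60 62 46
f 61 43 63
f 61 63 62
f 62 63 64
f 62 64 46
f 63 43 65
f 63 65 64
f 64 65 66
f 64 66 46
f 65 43 67
f 65 67 66
f 66 67 68
f 66 68 46
f 67 43 44
f 67 44 68
f 68 44 45
f 68 45 46
f 69 106 85
f 106 80 109
f 85 109 74
f 106 109 85
f 69 85 81
f 85 74 86
f 81 86 70
f 85 86 81
f 69 81 90
f 81 70 91
f 90 91 76
f 81 91 90
f 69 90 102
f 90 76 105
f 102 105 79
f 90 105 102
f 69 102 106
f 102 79 110
f 106 110 80
f 102 110 106
f 70 86 97
f 86 74 100
f 97 100 78
f 86 100 97
f 74 109 87
f 109 80 108
f 87 108 73
f 109 108 87
f 80 110 107
f 110 79 103
f 107 103 71
f 110 103 107
f 79 105 104
f 105 76 92
f 104 92 75
f 105 92 104
f 76 91 96
f 91 70 93
f 96 93 77
f 91 93 96
f 72 98 84
f 98 78 99
f 84 99 73
f 98 99 84
f 72 84 82
f 84 73 83
f 82 83 71
f 84 83 82
f 72 82 89
f 82 71 88
f 89 88 75
f 82 88 89
f 72 89 94
f 89 75 95
f 94 95 77
f 89 95 94
f 72 94 98
f 94 77 101
f 98 101 78
f 94 101 98
f 73 99 87
f 99 78 100
f 87 100 74
f 99 100 87
f 71 83 107
f 83 73 108
f 107 108 80
f 83 108 107
f 75 88 104
f 88 71 103
f 104 103 79
f 88 103 104
f 77 95 96
f 95 75 92
f 96 92 76
f 95 92 96
f 78 101 97
f 101 77 93
f 97 93 70
f 101 93 97
f 112 111 114
f 112 114 113
f 114 111 115
f 114 115 113
f 115 111 116
f 115 116 113
f 116 111 117
f 116 117 113
f 117 111 118
f 117 118 113
f 118 111 119
f 118 119 113
f 119 111 120
f 119 120 113
f 120 111 121
f 120 121 113
f 121 111 122
f 121 122 113
f 122 111 123
f 122 123 113
f 123 111 124
f 123 124 113
f 124 111 125
f 124 125 113
f 125 111 126
f 125 126 113
f 126 111 112
f 126 112 113



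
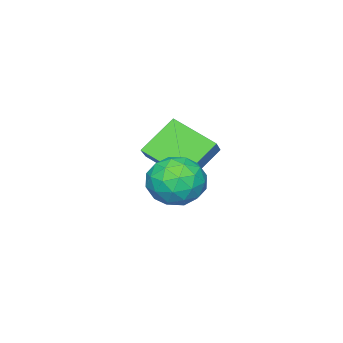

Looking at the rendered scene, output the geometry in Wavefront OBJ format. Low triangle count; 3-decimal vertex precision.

v -4.523 -1.588 -2.239
v -3.747 -1.198 -1.485
v -4.684 0.317 -3.059
v -3.908 0.707 -2.305
v -3.092 -2.007 -3.495
v -2.316 -1.617 -2.741
v -3.253 -0.102 -4.315
v -2.477 0.288 -3.561
v -0.264 2.994 -2.433
v 0.398 2.998 -1.485
v 0.182 1.202 -2.735
v 0.844 1.206 -1.787
v -0.307 1.277 -1.69
v -0.582 2.385 -1.503
v 1.162 1.815 -2.717
v 0.887 2.923 -2.53
v 1.279 2.27 -1.66
v 0.371 1.937 -1.025
v 0.209 2.263 -3.195
v -0.699 1.93 -2.56
v 0.028 3.154 -1.933
v 0.552 1.046 -2.287
v -0.124 1.088 -2.231
v 0.265 1.091 -1.673
v -0.548 2.793 -1.944
v -0.159 2.795 -1.386
v -0.574 1.784 -1.506
v 0.739 1.405 -2.834
v 1.128 1.407 -2.276
v 0.315 3.109 -2.547
v 0.704 3.112 -1.989
v 1.154 2.416 -2.714
v 0.935 2.728 -1.478
v 1.197 1.675 -1.655
v 1.384 2.033 -2.202
v 1.222 2.684 -2.092
v 0.401 2.533 -1.105
v 0.663 1.479 -1.282
v -0.013 1.521 -1.225
v -0.175 2.172 -1.116
v 0.919 2.104 -1.208
v -0.083 2.721 -2.938
v 0.179 1.667 -3.115
v 0.755 2.028 -3.104
v 0.593 2.679 -2.995
v -0.617 2.525 -2.565
v -0.355 1.472 -2.742
v -0.642 1.516 -2.128
v -0.804 2.167 -2.018
v -0.339 2.096 -3.012
f 2 4 1
f 5 2 1
f 1 4 3
f 3 5 1
f 2 8 4
f 6 2 5
f 6 8 2
f 4 8 3
f 7 5 3
f 3 8 7
f 7 6 5
f 8 6 7
f 9 46 25
f 46 20 49
f 25 49 14
f 46 49 25
f 9 25 21
f 25 14 26
f 21 26 10
f 25 26 21
f 9 21 30
f 21 10 31
f 30 31 16
f 21 31 30
f 9 30 42
f 30 16 45
f 42 45 19
f 30 45 42
f 9 42 46
f 42 19 50
f 46 50 20
f 42 50 46
f 10 26 37
f 26 14 40
f 37 40 18
f 26 40 37
f 14 49 27
f 49 20 48
f 27 48 13
f 49 48 27
f 20 50 47
f 50 19 43
f 47 43 11
f 50 43 47
f 19 45 44
f 45 16 32
f 44 32 15
f 45 32 44
f 16 31 36
f 31 10 33
f 36 33 17
f 31 33 36
f 12 38 24
f 38 18 39
f 24 39 13
f 38 39 24
f 12 24 22
f 24 13 23
f 22 23 11
f 24 23 22
f 12 22 29
f 22 11 28
f 29 28 15
f 22 28 29
f 12 29 34
f 29 15 35
f 34 35 17
f 29 35 34
f 12 34 38
f 34 17 41
f 38 41 18
f 34 41 38
f 13 39 27
f 39 18 40
f 27 40 14
f 39 40 27
f 11 23 47
f 23 13 48
f 47 48 20
f 23 48 47
f 15 28 44
f 28 11 43
f 44 43 19
f 28 43 44
f 17 35 36
f 35 15 32
f 36 32 16
f 35 32 36
f 18 41 37
f 41 17 33
f 37 33 10
f 41 33 37



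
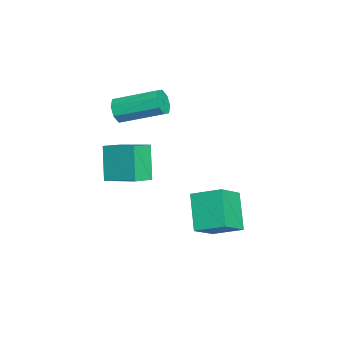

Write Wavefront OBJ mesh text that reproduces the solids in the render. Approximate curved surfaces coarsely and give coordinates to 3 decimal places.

v -1.606 -2.118 1.685
v -1.232 -2.326 2.119
v -1.079 -0.571 2.83
v -1.454 -0.362 2.395
v -1.003 -2.191 1.735
v -0.85 -0.435 2.446
v -1.127 -2.012 1.322
v -0.975 -0.257 2.033
v -1.532 -1.896 1.121
v -1.38 -0.141 1.832
v -1.981 -1.909 1.25
v -1.828 -0.154 1.961
v -2.21 -2.045 1.634
v -2.057 -0.289 2.345
v -2.085 -2.223 2.047
v -1.933 -0.468 2.758
v -1.68 -2.339 2.248
v -1.528 -0.584 2.959
v 0.836 1.774 -3.287
v -0.357 1.493 -2.095
v 1.101 2.958 -2.743
v -0.092 2.677 -1.55
v 1.792 1.183 -2.47
v 0.599 0.902 -1.277
v 2.057 2.367 -1.925
v 0.864 2.086 -0.733
v 1.051 -1.617 -0.353
v 0.261 -1.772 1.006
v 1.663 -0.376 0.144
v 0.872 -0.532 1.504
v 1.788 -2.128 0.016
v 0.997 -2.284 1.376
v 2.399 -0.888 0.514
v 1.609 -1.043 1.873
f 2 1 5
f 2 5 3
f 3 5 6
f 3 6 4
f 5 1 7
f 5 7 6
f 6 7 8
f 6 8 4
f 7 1 9
f 7 9 8
f 8 9 10
f 8 10 4
f 9 1 11
f 9 11 10
f 10 11 12
f 10 12 4
f 11 1 13
f 11 13 12
f 12 13 14
f 12 14 4
f 13 1 15
f 13 15 14
f 14 15 16
f 14 16 4
f 15 1 17
f 15 17 16
f 16 17 18
f 16 18 4
f 17 1 2
f 17 2 18
f 18 2 3
f 18 3 4
f 20 22 19
f 23 20 19
f 19 22 21
f 21 23 19
f 20 26 22
f 24 20 23
f 24 26 20
f 22 26 21
f 25 23 21
f 21 26 25
f 25 24 23
f 26 24 25
f 28 30 27
f 31 28 27
f 27 30 29
f 29 31 27
f 28 34 30
f 32 28 31
f 32 34 28
f 30 34 29
f 33 31 29
f 29 34 33
f 33 32 31
f 34 32 33



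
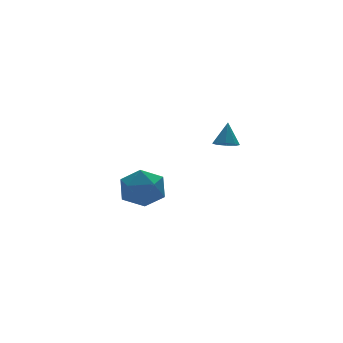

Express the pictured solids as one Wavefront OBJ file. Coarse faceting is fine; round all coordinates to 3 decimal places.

v -0.485 -3.945 2.836
v -0.005 -4.251 2.811
v -0.155 -3.515 3.884
v 0.041 -3.855 2.634
v -0.222 -3.512 2.575
v -0.638 -3.422 2.669
v -0.965 -3.639 2.861
v -1.01 -4.035 3.038
v -0.748 -4.379 3.096
v -0.331 -4.468 3.002
v -1.019 2.685 -1.048
v -0.531 2.178 -1.992
v -2.409 1.382 -1.068
v -1.921 0.875 -2.012
v -1.381 0.816 -0.966
v -0.522 1.622 -0.955
v -2.418 1.938 -2.105
v -1.559 2.744 -2.094
v -1.395 1.717 -2.646
v -0.755 1.023 -1.942
v -2.185 2.537 -1.118
v -1.545 1.843 -0.414
f 2 1 4
f 2 4 3
f 4 1 5
f 4 5 3
f 5 1 6
f 5 6 3
f 6 1 7
f 6 7 3
f 7 1 8
f 7 8 3
f 8 1 9
f 8 9 3
f 9 1 10
f 9 10 3
f 10 1 2
f 10 2 3
f 11 22 16
f 11 16 12
f 11 12 18
f 11 18 21
f 11 21 22
f 12 16 20
f 16 22 15
f 22 21 13
f 21 18 17
f 18 12 19
f 14 20 15
f 14 15 13
f 14 13 17
f 14 17 19
f 14 19 20
f 15 20 16
f 13 15 22
f 17 13 21
f 19 17 18
f 20 19 12



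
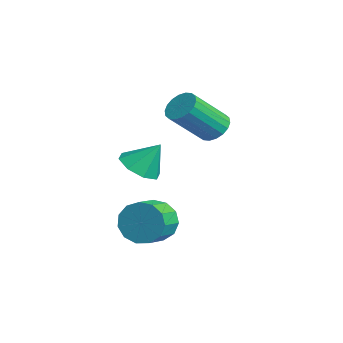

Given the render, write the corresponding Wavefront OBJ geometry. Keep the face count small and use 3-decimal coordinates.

v -0.681 -1.255 -1.97
v -0.084 -0.772 -2.438
v -0.379 -0.545 -0.85
v -0.713 -0.491 -2.445
v -1.324 -0.659 -2.174
v -1.558 -1.175 -1.783
v -1.279 -1.738 -1.502
v -0.65 -2.018 -1.494
v -0.039 -1.851 -1.766
v 0.195 -1.335 -2.156
v 1.56 -1.288 -3.678
v 2.043 -1.124 -4.444
v 2.783 -1.828 -4.127
v 2.3 -1.992 -3.362
v 2.212 -0.786 -4.089
v 2.953 -1.491 -3.772
v 2.175 -0.608 -3.604
v 2.915 -1.312 -3.287
v 1.942 -0.645 -3.142
v 2.682 -1.35 -2.826
v 1.588 -0.887 -2.851
v 2.328 -1.591 -2.534
v 1.224 -1.255 -2.822
v 1.965 -1.96 -2.506
v 0.968 -1.635 -3.065
v 1.708 -2.339 -2.749
v 0.899 -1.904 -3.503
v 1.64 -2.608 -3.186
v 1.04 -1.977 -3.996
v 1.781 -2.682 -3.68
v 1.346 -1.832 -4.389
v 2.087 -2.536 -4.072
v 1.72 -1.514 -4.556
v 2.46 -2.218 -4.239
v -1.129 1.685 -0.535
v -0.485 1.562 -0.832
v -0.127 0.172 0.517
v -0.771 0.295 0.815
v -0.421 1.789 -0.616
v -0.063 0.399 0.734
v -0.497 1.995 -0.383
v -0.139 0.606 0.967
v -0.699 2.14 -0.18
v -0.341 0.751 1.17
v -0.985 2.195 -0.048
v -0.627 0.806 1.302
v -1.3 2.149 -0.012
v -0.943 0.759 1.338
v -1.581 2.011 -0.08
v -1.224 0.621 1.27
v -1.773 1.808 -0.237
v -1.415 0.418 1.112
v -1.837 1.581 -0.454
v -1.479 0.191 0.896
v -1.761 1.374 -0.687
v -1.403 -0.015 0.663
v -1.559 1.229 -0.89
v -1.201 -0.16 0.46
v -1.273 1.174 -1.022
v -0.915 -0.215 0.328
v -0.957 1.221 -1.058
v -0.6 -0.169 0.292
v -0.676 1.359 -0.99
v -0.319 -0.031 0.36
f 2 1 4
f 2 4 3
f 4 1 5
f 4 5 3
f 5 1 6
f 5 6 3
f 6 1 7
f 6 7 3
f 7 1 8
f 7 8 3
f 8 1 9
f 8 9 3
f 9 1 10
f 9 10 3
f 10 1 2
f 10 2 3
f 12 11 15
f 12 15 13
f 13 15 16
f 13 16 14
f 15 11 17
f 15 17 16
f 16 17 18
f 16 18 14
f 17 11 19
f 17 19 18
f 18 19 20
f 18 20 14
f 19 11 21
f 19 21 20
f 20 21 22
f 20 22 14
f 21 11 23
f 21 23 22
f 22 23 24
f 22 24 14
f 23 11 25
f 23 25 24
f 24 25 26
f 24 26 14
f 25 11 27
f 25 27 26
f 26 27 28
f 26 28 14
f 27 11 29
f 27 29 28
f 28 29 30
f 28 30 14
f 29 11 31
f 29 31 30
f 30 31 32
f 30 32 14
f 31 11 33
f 31 33 32
f 32 33 34
f 32 34 14
f 33 11 12
f 33 12 34
f 34 12 13
f 34 13 14
f 36 35 39
f 36 39 37
f 37 39 40
f 37 40 38
f 39 35 41
f 39 41 40
f 40 41 42
f 40 42 38
f 41 35 43
f 41 43 42
f 42 43 44
f 42 44 38
f 43 35 45
f 43 45 44
f 44 45 46
f 44 46 38
f 45 35 47
f 45 47 46
f 46 47 48
f 46 48 38
f 47 35 49
f 47 49 48
f 48 49 50
f 48 50 38
f 49 35 51
f 49 51 50
f 50 51 52
f 50 52 38
f 51 35 53
f 51 53 52
f 52 53 54
f 52 54 38
f 53 35 55
f 53 55 54
f 54 55 56
f 54 56 38
f 55 35 57
f 55 57 56
f 56 57 58
f 56 58 38
f 57 35 59
f 57 59 58
f 58 59 60
f 58 60 38
f 59 35 61
f 59 61 60
f 60 61 62
f 60 62 38
f 61 35 63
f 61 63 62
f 62 63 64
f 62 64 38
f 63 35 36
f 63 36 64
f 64 36 37
f 64 37 38



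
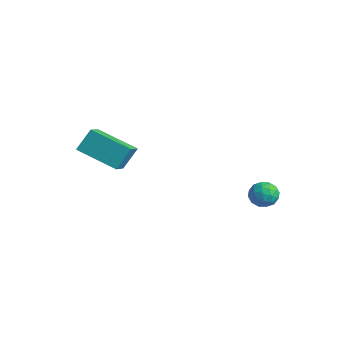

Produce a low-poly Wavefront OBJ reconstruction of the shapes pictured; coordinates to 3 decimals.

v -2.178 -2.105 -0.146
v -2.162 -1.356 0.867
v -0.518 -1.096 -0.917
v -0.502 -0.347 0.097
v -1.358 -2.973 0.483
v -1.342 -2.224 1.497
v 0.302 -1.964 -0.287
v 0.318 -1.215 0.726
v 3.137 4.29 -2.37
v 3.823 4.236 -2.108
v 3.037 3.104 -2.352
v 3.723 3.05 -2.09
v 3.189 3.33 -1.668
v 3.251 4.063 -1.679
v 3.609 3.277 -2.781
v 3.671 4.01 -2.792
v 4.115 3.61 -2.363
v 3.855 3.642 -1.675
v 3.005 3.698 -2.785
v 2.745 3.73 -2.097
v 3.489 4.367 -2.24
v 3.371 2.973 -2.22
v 3.057 3.137 -1.971
v 3.46 3.105 -1.818
v 3.153 4.266 -1.988
v 3.556 4.234 -1.835
v 3.183 3.701 -1.576
v 3.304 3.106 -2.625
v 3.707 3.074 -2.472
v 3.4 4.235 -2.642
v 3.803 4.203 -2.489
v 3.677 3.639 -2.884
v 4.064 3.967 -2.236
v 4.004 3.27 -2.226
v 3.938 3.404 -2.632
v 3.974 3.835 -2.638
v 3.911 3.986 -1.832
v 3.852 3.289 -1.821
v 3.538 3.454 -1.573
v 3.575 3.885 -1.58
v 4.082 3.618 -1.981
v 3.008 4.051 -2.639
v 2.949 3.354 -2.628
v 3.285 3.455 -2.88
v 3.322 3.886 -2.887
v 2.856 4.07 -2.234
v 2.796 3.373 -2.224
v 2.886 3.505 -1.822
v 2.922 3.936 -1.828
v 2.778 3.722 -2.479
f 2 4 1
f 5 2 1
f 1 4 3
f 3 5 1
f 2 8 4
f 6 2 5
f 6 8 2
f 4 8 3
f 7 5 3
f 3 8 7
f 7 6 5
f 8 6 7
f 9 46 25
f 46 20 49
f 25 49 14
f 46 49 25
f 9 25 21
f 25 14 26
f 21 26 10
f 25 26 21
f 9 21 30
f 21 10 31
f 30 31 16
f 21 31 30
f 9 30 42
f 30 16 45
f 42 45 19
f 30 45 42
f 9 42 46
f 42 19 50
f 46 50 20
f 42 50 46
f 10 26 37
f 26 14 40
f 37 40 18
f 26 40 37
f 14 49 27
f 49 20 48
f 27 48 13
f 49 48 27
f 20 50 47
f 50 19 43
f 47 43 11
f 50 43 47
f 19 45 44
f 45 16 32
f 44 32 15
f 45 32 44
f 16 31 36
f 31 10 33
f 36 33 17
f 31 33 36
f 12 38 24
f 38 18 39
f 24 39 13
f 38 39 24
f 12 24 22
f 24 13 23
f 22 23 11
f 24 23 22
f 12 22 29
f 22 11 28
f 29 28 15
f 22 28 29
f 12 29 34
f 29 15 35
f 34 35 17
f 29 35 34
f 12 34 38
f 34 17 41
f 38 41 18
f 34 41 38
f 13 39 27
f 39 18 40
f 27 40 14
f 39 40 27
f 11 23 47
f 23 13 48
f 47 48 20
f 23 48 47
f 15 28 44
f 28 11 43
f 44 43 19
f 28 43 44
f 17 35 36
f 35 15 32
f 36 32 16
f 35 32 36
f 18 41 37
f 41 17 33
f 37 33 10
f 41 33 37



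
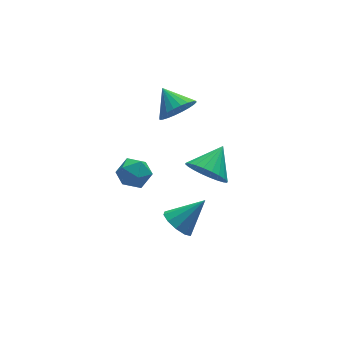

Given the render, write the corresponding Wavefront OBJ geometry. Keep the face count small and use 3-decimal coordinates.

v 0.262 1.362 -0.446
v 0.983 1.622 -0.708
v 0.817 0.258 -0.012
v 1.538 0.518 -0.274
v 1.18 0.882 0.355
v 0.837 1.564 0.086
v 0.963 0.316 -0.806
v 0.62 0.998 -1.075
v 1.416 0.975 -0.93
v 1.55 1.325 -0.213
v 0.25 0.555 -0.507
v 0.384 0.905 0.21
v 3.089 1.645 2.367
v 3.851 1.57 2.782
v 2.831 2.695 3.033
v 3.939 1.76 2.515
v 3.898 1.933 2.226
v 3.733 2.062 1.958
v 3.471 2.128 1.753
v 3.15 2.12 1.641
v 2.821 2.039 1.64
v 2.532 1.899 1.75
v 2.328 1.72 1.953
v 2.24 1.529 2.22
v 2.281 1.356 2.509
v 2.445 1.227 2.777
v 2.707 1.162 2.982
v 3.028 1.17 3.094
v 3.358 1.25 3.095
v 3.647 1.391 2.985
v 1.123 -3.174 0.065
v 1.608 -2.978 -0.473
v 2.277 -3.146 1.115
v 1.432 -2.59 -0.29
v 1.138 -2.425 0.029
v 0.839 -2.546 0.361
v 0.648 -2.908 0.58
v 0.639 -3.37 0.602
v 0.815 -3.758 0.419
v 1.109 -3.923 0.101
v 1.408 -3.802 -0.231
v 1.599 -3.44 -0.45
v 2.738 -2.15 1.777
v 3.329 -2.855 1.641
v 3.722 -1.47 2.523
v 3.402 -2.645 1.353
v 3.374 -2.36 1.131
v 3.248 -2.043 1.007
v 3.046 -1.742 1
v 2.796 -1.504 1.111
v 2.538 -1.363 1.324
v 2.31 -1.343 1.605
v 2.147 -1.445 1.913
v 2.074 -1.655 2.2
v 2.103 -1.94 2.423
v 2.228 -2.257 2.547
v 2.431 -2.558 2.554
v 2.68 -2.797 2.443
v 2.939 -2.937 2.23
v 3.167 -2.958 1.948
f 1 12 6
f 1 6 2
f 1 2 8
f 1 8 11
f 1 11 12
f 2 6 10
f 6 12 5
f 12 11 3
f 11 8 7
f 8 2 9
f 4 10 5
f 4 5 3
f 4 3 7
f 4 7 9
f 4 9 10
f 5 10 6
f 3 5 12
f 7 3 11
f 9 7 8
f 10 9 2
f 14 13 16
f 14 16 15
f 16 13 17
f 16 17 15
f 17 13 18
f 17 18 15
f 18 13 19
f 18 19 15
f 19 13 20
f 19 20 15
f 20 13 21
f 20 21 15
f 21 13 22
f 21 22 15
f 22 13 23
f 22 23 15
f 23 13 24
f 23 24 15
f 24 13 25
f 24 25 15
f 25 13 26
f 25 26 15
f 26 13 27
f 26 27 15
f 27 13 28
f 27 28 15
f 28 13 29
f 28 29 15
f 29 13 30
f 29 30 15
f 30 13 14
f 30 14 15
f 32 31 34
f 32 34 33
f 34 31 35
f 34 35 33
f 35 31 36
f 35 36 33
f 36 31 37
f 36 37 33
f 37 31 38
f 37 38 33
f 38 31 39
f 38 39 33
f 39 31 40
f 39 40 33
f 40 31 41
f 40 41 33
f 41 31 42
f 41 42 33
f 42 31 32
f 42 32 33
f 44 43 46
f 44 46 45
f 46 43 47
f 46 47 45
f 47 43 48
f 47 48 45
f 48 43 49
f 48 49 45
f 49 43 50
f 49 50 45
f 50 43 51
f 50 51 45
f 51 43 52
f 51 52 45
f 52 43 53
f 52 53 45
f 53 43 54
f 53 54 45
f 54 43 55
f 54 55 45
f 55 43 56
f 55 56 45
f 56 43 57
f 56 57 45
f 57 43 58
f 57 58 45
f 58 43 59
f 58 59 45
f 59 43 60
f 59 60 45
f 60 43 44
f 60 44 45



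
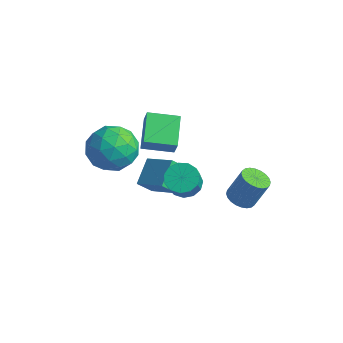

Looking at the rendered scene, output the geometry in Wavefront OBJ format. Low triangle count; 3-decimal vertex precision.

v -1.458 -1.831 2.366
v -0.645 -2.246 1.511
v -2.535 -3.534 2.169
v -1.722 -3.949 1.314
v -1.373 -3.849 2.511
v -0.708 -2.796 2.633
v -2.472 -2.984 1.047
v -1.807 -1.931 1.169
v -1.272 -2.959 0.695
v -0.593 -3.493 1.6
v -2.587 -2.287 2.08
v -1.908 -2.821 2.985
v -0.957 -1.889 1.956
v -2.223 -3.891 1.724
v -2.018 -3.832 2.428
v -1.54 -4.076 1.925
v -0.994 -2.212 2.616
v -0.516 -2.456 2.113
v -0.944 -3.398 2.7
v -2.664 -3.324 1.567
v -2.186 -3.568 1.064
v -1.64 -1.704 1.755
v -1.162 -1.948 1.252
v -2.236 -2.382 0.98
v -0.847 -2.552 0.974
v -1.481 -3.553 0.858
v -1.922 -2.985 0.701
v -1.53 -2.367 0.773
v -0.448 -2.866 1.506
v -1.081 -3.867 1.39
v -0.876 -3.808 2.093
v -0.485 -3.189 2.165
v -0.817 -3.285 1.026
v -2.099 -1.913 2.29
v -2.732 -2.914 2.174
v -2.695 -2.591 1.515
v -2.304 -1.972 1.587
v -1.699 -2.227 2.822
v -2.333 -3.228 2.706
v -1.65 -3.413 2.907
v -1.258 -2.795 2.979
v -2.363 -2.495 2.654
v 1.533 2.159 -3.519
v 2.18 2.359 -3.793
v 2.634 2.86 -2.354
v 1.987 2.661 -2.081
v 2.029 2.597 -3.828
v 2.482 3.099 -2.389
v 1.802 2.769 -3.817
v 2.256 3.271 -2.378
v 1.534 2.849 -3.76
v 1.988 3.35 -2.321
v 1.266 2.823 -3.667
v 1.72 3.324 -2.228
v 1.039 2.696 -3.551
v 1.493 3.197 -2.112
v 0.887 2.487 -3.43
v 1.341 2.989 -1.991
v 0.833 2.229 -3.323
v 1.287 2.73 -1.884
v 0.886 1.96 -3.246
v 1.34 2.461 -1.807
v 1.038 1.721 -3.211
v 1.491 2.223 -1.772
v 1.264 1.549 -3.222
v 1.718 2.051 -1.783
v 1.532 1.47 -3.279
v 1.986 1.971 -1.84
v 1.8 1.496 -3.372
v 2.254 1.997 -1.933
v 2.027 1.623 -3.488
v 2.481 2.124 -2.049
v 2.179 1.831 -3.609
v 2.633 2.333 -2.17
v 2.233 2.09 -3.716
v 2.687 2.591 -2.277
v 1.507 -1.615 0.497
v 1.887 -2.135 0.058
v 2.274 -2.786 1.164
v 1.893 -2.265 1.603
v 2.174 -1.814 0.146
v 2.561 -2.465 1.252
v 2.249 -1.43 0.346
v 2.636 -2.08 1.452
v 2.089 -1.104 0.594
v 2.475 -1.755 1.7
v 1.743 -0.941 0.811
v 2.13 -1.591 1.917
v 1.322 -0.991 0.928
v 1.709 -1.642 2.034
v 0.96 -1.24 0.909
v 1.347 -1.89 2.014
v 0.772 -1.607 0.758
v 1.158 -2.258 1.864
v 0.817 -1.977 0.525
v 1.203 -2.628 1.631
v 1.08 -2.232 0.283
v 1.467 -2.882 1.389
v 1.48 -2.291 0.109
v 1.866 -2.941 1.215
v -0.995 -2 -1.013
v -1.433 -0.848 -0.307
v -0.636 -1.411 -1.751
v -1.074 -0.259 -1.045
v 0.434 -1.921 -0.255
v -0.004 -0.769 0.451
v 0.793 -1.332 -0.993
v 0.355 -0.18 -0.287
v -2.04 -0.629 -0.126
v -1.66 -0.825 0.755
v -2.971 0.609 0.551
v -2.59 0.413 1.433
v -0.91 0.367 -0.393
v -0.529 0.171 0.489
v -1.84 1.605 0.285
v -1.46 1.409 1.166
f 1 38 17
f 38 12 41
f 17 41 6
f 38 41 17
f 1 17 13
f 17 6 18
f 13 18 2
f 17 18 13
f 1 13 22
f 13 2 23
f 22 23 8
f 13 23 22
f 1 22 34
f 22 8 37
f 34 37 11
f 22 37 34
f 1 34 38
f 34 11 42
f 38 42 12
f 34 42 38
f 2 18 29
f 18 6 32
f 29 32 10
f 18 32 29
f 6 41 19
f 41 12 40
f 19 40 5
f 41 40 19
f 12 42 39
f 42 11 35
f 39 35 3
f 42 35 39
f 11 37 36
f 37 8 24
f 36 24 7
f 37 24 36
f 8 23 28
f 23 2 25
f 28 25 9
f 23 25 28
f 4 30 16
f 30 10 31
f 16 31 5
f 30 31 16
f 4 16 14
f 16 5 15
f 14 15 3
f 16 15 14
f 4 14 21
f 14 3 20
f 21 20 7
f 14 20 21
f 4 21 26
f 21 7 27
f 26 27 9
f 21 27 26
f 4 26 30
f 26 9 33
f 30 33 10
f 26 33 30
f 5 31 19
f 31 10 32
f 19 32 6
f 31 32 19
f 3 15 39
f 15 5 40
f 39 40 12
f 15 40 39
f 7 20 36
f 20 3 35
f 36 35 11
f 20 35 36
f 9 27 28
f 27 7 24
f 28 24 8
f 27 24 28
f 10 33 29
f 33 9 25
f 29 25 2
f 33 25 29
f 44 43 47
f 44 47 45
f 45 47 48
f 45 48 46
f 47 43 49
f 47 49 48
f 48 49 50
f 48 50 46
f 49 43 51
f 49 51 50
f 50 51 52
f 50 52 46
f 51 43 53
f 51 53 52
f 52 53 54
f 52 54 46
f 53 43 55
f 53 55 54
f 54 55 56
f 54 56 46
f 55 43 57
f 55 57 56
f 56 57 58
f 56 58 46
f 57 43 59
f 57 59 58
f 58 59 60
f 58 60 46
f 59 43 61
f 59 61 60
f 60 61 62
f 60 62 46
f 61 43 63
f 61 63 62
f 62 63 64
f 62 64 46
f 63 43 65
f 63 65 64
f 64 65 66
f 64 66 46
f 65 43 67
f 65 67 66
f 66 67 68
f 66 68 46
f 67 43 69
f 67 69 68
f 68 69 70
f 68 70 46
f 69 43 71
f 69 71 70
f 70 71 72
f 70 72 46
f 71 43 73
f 71 73 72
f 72 73 74
f 72 74 46
f 73 43 75
f 73 75 74
f 74 75 76
f 74 76 46
f 75 43 44
f 75 44 76
f 76 44 45
f 76 45 46
f 78 77 81
f 78 81 79
f 79 81 82
f 79 82 80
f 81 77 83
f 81 83 82
f 82 83 84
f 82 84 80
f 83 77 85
f 83 85 84
f 84 85 86
f 84 86 80
f 85 77 87
f 85 87 86
f 86 87 88
f 86 88 80
f 87 77 89
f 87 89 88
f 88 89 90
f 88 90 80
f 89 77 91
f 89 91 90
f 90 91 92
f 90 92 80
f 91 77 93
f 91 93 92
f 92 93 94
f 92 94 80
f 93 77 95
f 93 95 94
f 94 95 96
f 94 96 80
f 95 77 97
f 95 97 96
f 96 97 98
f 96 98 80
f 97 77 99
f 97 99 98
f 98 99 100
f 98 100 80
f 99 77 78
f 99 78 100
f 100 78 79
f 100 79 80
f 102 104 101
f 105 102 101
f 101 104 103
f 103 105 101
f 102 108 104
f 106 102 105
f 106 108 102
f 104 108 103
f 107 105 103
f 103 108 107
f 107 106 105
f 108 106 107
f 110 112 109
f 113 110 109
f 109 112 111
f 111 113 109
f 110 116 112
f 114 110 113
f 114 116 110
f 112 116 111
f 115 113 111
f 111 116 115
f 115 114 113
f 116 114 115

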